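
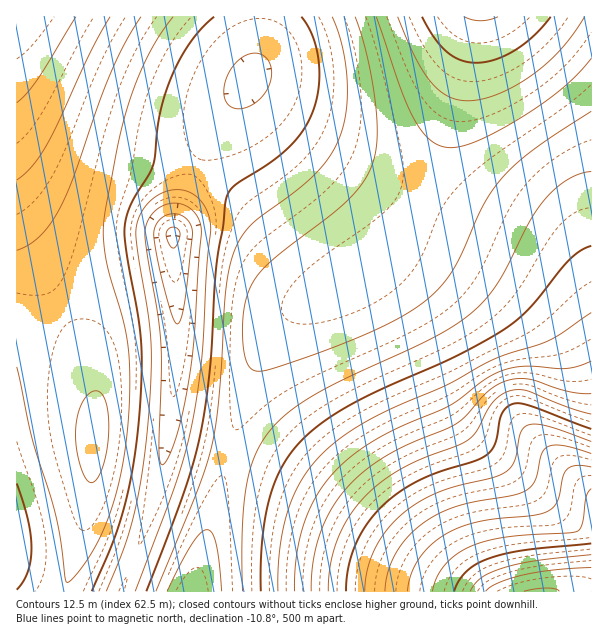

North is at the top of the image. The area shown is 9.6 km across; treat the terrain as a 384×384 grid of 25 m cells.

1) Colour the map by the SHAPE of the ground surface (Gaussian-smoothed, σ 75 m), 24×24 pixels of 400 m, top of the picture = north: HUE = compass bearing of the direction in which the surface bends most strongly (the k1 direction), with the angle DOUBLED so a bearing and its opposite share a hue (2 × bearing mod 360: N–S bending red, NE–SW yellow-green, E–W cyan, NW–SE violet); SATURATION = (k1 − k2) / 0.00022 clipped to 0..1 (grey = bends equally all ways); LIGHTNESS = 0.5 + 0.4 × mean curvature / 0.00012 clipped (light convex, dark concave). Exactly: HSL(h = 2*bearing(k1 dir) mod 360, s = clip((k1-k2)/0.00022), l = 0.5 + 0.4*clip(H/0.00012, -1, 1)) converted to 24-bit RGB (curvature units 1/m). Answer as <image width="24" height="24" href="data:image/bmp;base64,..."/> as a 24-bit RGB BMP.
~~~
<image width="24" height="24" href="data:image/bmp;base64,Qk32BgAAAAAAADYAAAAoAAAAGAAAABgAAAABABgAAAAAAMAGAAATCwAAEwsAAAAAAAAAAAAAf2hlsH1m4J58p6xWACo5KXOC5LeO16+IpJV9kIp6iIN2gnxzfnhvfHVsenNqeHBne29lkm1btEA/hjdeZW5DT2koQmIXN14Pe21smoJu1KR9yqmAC09pBkBZy6p55LmNsZd7k4N4i3t1hXRygHFvfm9tfG5remxqeWtpgmVonFt9rVytm2iqkG6ekmqSbY5YfHVzjol1wqd93b6PMHySACM6kq9V6L2Ov5t6l392jXNyiHByhG5xgW1wfmxvfGxvemxvemtxgWt7i22MjHGZhHiuiJ/Qo8/rgH94hYt5sqh+4MaSWLB9AB85NGeK5buIzKJ7nX1zkHBzi250h250hG50gW50f251fG52e294e3F7eHZ/d5GReK6gebqfbpl0f4V9f418pKaA2saQwLp8ASlSFTtp169+1qp9o31ykm90jW52im53h294hHB5gnB7f3F9e3J+dXaAd5CMd62bebeha5WBejBMgIqBf4+Blp6C0MKM0MCMDzhtAx5Kwpxw3rF/qoJyk290j294jHB6iXF8h3J+hHOBgXSDeXaDd5KPd7CeeLekfWWReipMdyNFf4+Cf5CDjpiCxbqI28eQJkiCABAzsXZa4beCsYl0lHF2kHF7jXJ+i3SAiHWDhnaGgHiFfIeHcah5YbqEb1+NdyZQeydOk2SBfJB+fpCAiJOAurKD3sqQPVSVAA0zaUed4ruFt5F4lnR6kXSAj3WCjHeEiniHh3mIgnuHiYuAoLFvdZdAPCUydilWj2mXgruoepF7e459hJB+sKuA3cuOTlalAAozNjaL376GvZt8l3h9kXeEkHmGjnqIjHuKh3uKg32JjYGErYV1r0hYQi5cR4KKgLymgbWjd5B5eY16gI18qKd+2s2Or2GoAAczJih628GDwaaAmHyAknuJkXuLkHyNjn2OiH6MhH6LiICMnn6SuWy5ZlLFVqfHc7amf5mUdY53d4t4fIt5naN819SNspxsAAEzIh5y18mEwrGEl4CEkn2Nkn6PkX6Rjn+Qin+PhoCNgoCNhoCRiXyedHWqc46peJOZfIOKdI10dIp1eIp2laJ5zNaKlLBoBAAzJx521dOIv7iIlYSJk4CSk4CUkYCTj4CTjIGRiIGQhIKOgYKOfoKPe4KReoKPeX6Ke3iHdot0dIp0dYt0kaZ3xNiFWayaBgAzMCR+z9aMuruJkoWKkIGRkYGTkYCTkYGTj4GRjIKQiYONg4OLgIKKfYCJen2IeXiGfHSGeYt3dIp1dI10kqp1wtmAS3qfBQAzNi6JzNeOsbWGjoSHjYCNj4COkICOkICOj4CMjoGLjIOJiIOIg4GGfn6Fe3qEenaEe3KFfYx5dot2dY10mKxzzdxvanw4AgAzMEN2ytmCq7GBioODin+JjH+Jjn6Jj36Hj36Fjn+DjYCAiYGAhYCBgX6CfXqBenWCeHCDgo17eYt4eIx2pKJz3JNRfxIgDA0nC3ApdeZIjap0goWAhn6FiX2EjHuDjnuBj3p+j3t7j397jIF7hn98gXx8fXl/eXV/dW+Bh498fYx6eIp4j4t6u2yD4DnkCA7vJ/H0XM2Mc5h7fIGBgnyBhnqAinh+jXd7j3Z3kHl2kX92joF3iH93gn14fXl6d3V8cG9/jJB+gox8eol5eoV7jHmOiWivWmfEXKK8aJ6Uc4aAeH1+fnl+g3d8iXR5jXJ1kHNxknhxlH9xkYJyi4FzhH91fXx3dnl6b3V+kJJ+h419foh6eIR5doJ/cXuFa36LaoaJbYOAcX58dXt7enZ7gXR6h3F3jHBykXFvlHdvln9wlIRxjYNzhoJ1fX92dX16b36Ak5N+jI59g4h8e4N5doB6cX98bX99bH98bX56b3x6cnl6dXN5fnF6hXB2i29ykXBvlXhwmIFyloZ0j4Z2iIZ4fYN5dYJ8boSDlJF+jo19iIl8gIN7eH95c316b316bX15bHx4bXp4b3Z4cG93e295gm92iW9zkHFwlXpzmoR2mIl4kol6i4l8f4Z8d4V+cIeClZB9j4t9iod8hIN7fH96dnx5cXx5bnt4bXp3bHh3bHR2bGx1dm13fm92hnFzjnVzlH52mol5mo18k4x+jYx/goh/eoiAc4mClI99kIl8i4V7hoF7gH56eXx4dHp3cHl2bnh1bHZ0a3FzaWtzcGx0enF1gnNzi3t2koR5mo59mpKAlZCCj46DhoqDfomCd4mClI18kId8jIJ7h356g3x5fXp4eHl2c3d0cHVzbXNyanBxaGtxa2tydXJ0fnp2iIN5kIt9mZSBmpaElZKGkI+HiouGg4iEfYaD"/>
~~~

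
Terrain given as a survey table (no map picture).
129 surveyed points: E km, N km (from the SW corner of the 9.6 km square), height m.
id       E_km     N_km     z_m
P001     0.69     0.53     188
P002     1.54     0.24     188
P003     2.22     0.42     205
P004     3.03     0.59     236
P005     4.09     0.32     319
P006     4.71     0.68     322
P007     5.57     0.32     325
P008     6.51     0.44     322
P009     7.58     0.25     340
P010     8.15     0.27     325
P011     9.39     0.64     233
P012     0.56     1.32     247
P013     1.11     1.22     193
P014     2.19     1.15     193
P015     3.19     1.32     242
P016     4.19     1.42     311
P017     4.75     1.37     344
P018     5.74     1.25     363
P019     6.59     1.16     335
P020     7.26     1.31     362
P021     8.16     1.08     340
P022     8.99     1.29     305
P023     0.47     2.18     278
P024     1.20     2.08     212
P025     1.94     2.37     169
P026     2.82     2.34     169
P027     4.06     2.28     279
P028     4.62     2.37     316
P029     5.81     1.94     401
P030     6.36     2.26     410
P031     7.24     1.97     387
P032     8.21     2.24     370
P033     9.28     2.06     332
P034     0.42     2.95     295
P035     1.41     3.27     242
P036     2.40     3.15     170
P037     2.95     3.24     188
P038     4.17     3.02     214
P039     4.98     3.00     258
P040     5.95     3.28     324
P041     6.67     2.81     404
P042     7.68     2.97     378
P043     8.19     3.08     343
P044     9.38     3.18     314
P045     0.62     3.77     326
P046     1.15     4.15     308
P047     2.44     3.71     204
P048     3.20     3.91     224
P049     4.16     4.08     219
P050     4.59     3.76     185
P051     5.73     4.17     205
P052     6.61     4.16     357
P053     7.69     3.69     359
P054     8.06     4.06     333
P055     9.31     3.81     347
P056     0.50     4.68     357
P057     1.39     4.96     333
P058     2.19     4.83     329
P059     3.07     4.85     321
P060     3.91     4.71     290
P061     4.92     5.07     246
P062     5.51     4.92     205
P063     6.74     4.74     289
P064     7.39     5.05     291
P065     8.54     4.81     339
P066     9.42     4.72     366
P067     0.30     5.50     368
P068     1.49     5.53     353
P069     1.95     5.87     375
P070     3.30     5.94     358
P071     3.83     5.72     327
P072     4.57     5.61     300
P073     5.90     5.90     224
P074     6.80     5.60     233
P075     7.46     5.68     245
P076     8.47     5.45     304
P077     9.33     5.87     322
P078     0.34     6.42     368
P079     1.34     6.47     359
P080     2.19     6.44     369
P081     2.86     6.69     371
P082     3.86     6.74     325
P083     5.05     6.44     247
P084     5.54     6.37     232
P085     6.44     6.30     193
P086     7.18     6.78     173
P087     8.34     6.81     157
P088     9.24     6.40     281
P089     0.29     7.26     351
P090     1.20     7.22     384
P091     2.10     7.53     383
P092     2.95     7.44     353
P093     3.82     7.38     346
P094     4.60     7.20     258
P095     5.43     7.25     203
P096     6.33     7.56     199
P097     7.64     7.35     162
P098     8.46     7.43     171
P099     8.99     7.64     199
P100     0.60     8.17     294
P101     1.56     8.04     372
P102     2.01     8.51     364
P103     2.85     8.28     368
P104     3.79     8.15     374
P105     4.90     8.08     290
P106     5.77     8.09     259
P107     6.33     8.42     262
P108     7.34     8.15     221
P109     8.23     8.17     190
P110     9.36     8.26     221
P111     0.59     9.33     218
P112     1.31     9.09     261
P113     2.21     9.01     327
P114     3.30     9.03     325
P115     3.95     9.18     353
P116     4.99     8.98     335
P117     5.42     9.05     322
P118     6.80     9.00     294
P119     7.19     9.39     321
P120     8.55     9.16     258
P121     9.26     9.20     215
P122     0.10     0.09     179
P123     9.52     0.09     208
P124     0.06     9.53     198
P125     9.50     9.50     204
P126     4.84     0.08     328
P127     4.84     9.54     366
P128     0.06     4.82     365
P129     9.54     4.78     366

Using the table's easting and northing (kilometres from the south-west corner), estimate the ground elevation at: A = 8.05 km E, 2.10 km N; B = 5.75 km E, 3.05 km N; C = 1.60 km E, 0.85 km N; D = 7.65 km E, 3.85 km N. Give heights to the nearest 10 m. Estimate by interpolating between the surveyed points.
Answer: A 370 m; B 330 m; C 200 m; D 360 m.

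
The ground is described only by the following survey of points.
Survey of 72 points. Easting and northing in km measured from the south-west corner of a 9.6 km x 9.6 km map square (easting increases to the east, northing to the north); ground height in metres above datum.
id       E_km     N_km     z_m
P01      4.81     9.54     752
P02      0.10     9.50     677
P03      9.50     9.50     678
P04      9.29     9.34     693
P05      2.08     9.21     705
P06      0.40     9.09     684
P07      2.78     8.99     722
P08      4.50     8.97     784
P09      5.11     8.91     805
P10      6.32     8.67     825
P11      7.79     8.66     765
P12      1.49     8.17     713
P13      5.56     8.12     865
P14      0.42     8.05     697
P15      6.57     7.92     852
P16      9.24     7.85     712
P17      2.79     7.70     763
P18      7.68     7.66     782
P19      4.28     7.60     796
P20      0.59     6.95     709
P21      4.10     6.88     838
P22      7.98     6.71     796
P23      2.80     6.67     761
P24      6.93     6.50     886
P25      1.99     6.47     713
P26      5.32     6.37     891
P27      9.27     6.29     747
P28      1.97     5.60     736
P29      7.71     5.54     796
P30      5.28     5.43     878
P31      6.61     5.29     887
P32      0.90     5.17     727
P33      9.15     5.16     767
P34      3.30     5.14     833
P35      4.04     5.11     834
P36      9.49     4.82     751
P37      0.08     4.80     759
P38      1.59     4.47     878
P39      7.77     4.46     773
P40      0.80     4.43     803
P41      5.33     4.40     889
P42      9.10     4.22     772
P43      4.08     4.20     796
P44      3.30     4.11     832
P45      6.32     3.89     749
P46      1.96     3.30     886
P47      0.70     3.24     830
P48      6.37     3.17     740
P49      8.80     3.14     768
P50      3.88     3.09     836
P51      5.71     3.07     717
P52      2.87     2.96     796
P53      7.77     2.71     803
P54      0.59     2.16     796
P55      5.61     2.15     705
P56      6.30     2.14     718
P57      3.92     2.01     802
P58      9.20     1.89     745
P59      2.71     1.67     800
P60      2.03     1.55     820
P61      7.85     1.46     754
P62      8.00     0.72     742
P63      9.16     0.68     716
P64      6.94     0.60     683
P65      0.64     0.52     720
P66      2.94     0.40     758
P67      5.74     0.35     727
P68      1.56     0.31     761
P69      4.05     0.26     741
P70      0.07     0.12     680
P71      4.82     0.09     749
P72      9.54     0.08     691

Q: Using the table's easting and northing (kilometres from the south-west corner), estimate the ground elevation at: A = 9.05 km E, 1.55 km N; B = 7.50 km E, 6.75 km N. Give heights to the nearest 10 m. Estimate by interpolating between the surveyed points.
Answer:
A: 740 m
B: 820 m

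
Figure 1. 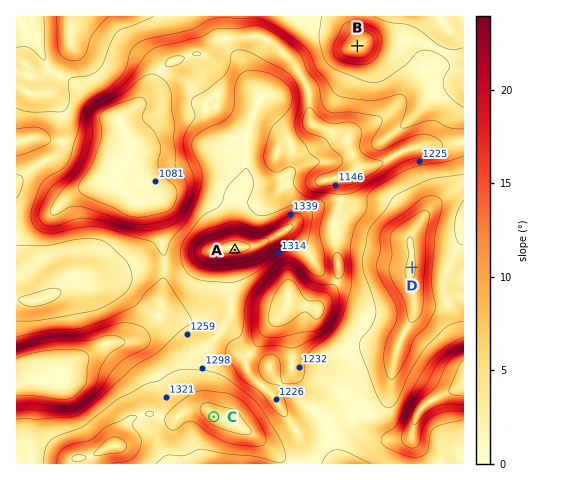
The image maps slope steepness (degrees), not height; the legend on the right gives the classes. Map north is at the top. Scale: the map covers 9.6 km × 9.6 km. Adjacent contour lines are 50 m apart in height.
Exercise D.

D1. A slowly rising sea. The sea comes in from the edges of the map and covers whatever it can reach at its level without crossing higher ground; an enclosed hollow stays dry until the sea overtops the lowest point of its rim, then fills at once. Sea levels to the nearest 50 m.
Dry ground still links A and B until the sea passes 1250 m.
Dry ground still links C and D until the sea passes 1300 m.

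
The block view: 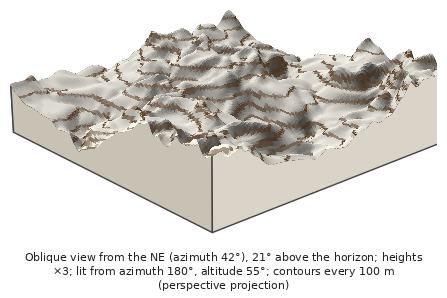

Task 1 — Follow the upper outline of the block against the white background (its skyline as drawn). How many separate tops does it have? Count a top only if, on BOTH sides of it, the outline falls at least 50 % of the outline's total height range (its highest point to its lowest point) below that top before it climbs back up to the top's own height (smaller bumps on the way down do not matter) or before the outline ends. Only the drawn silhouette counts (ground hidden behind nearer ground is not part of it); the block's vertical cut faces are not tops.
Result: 1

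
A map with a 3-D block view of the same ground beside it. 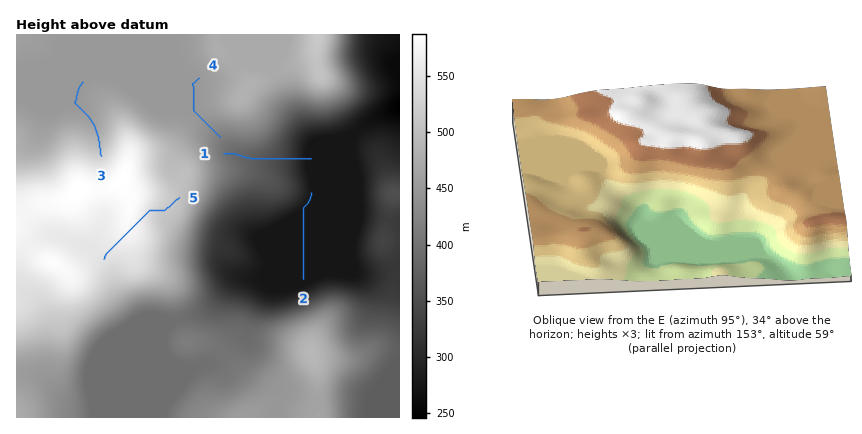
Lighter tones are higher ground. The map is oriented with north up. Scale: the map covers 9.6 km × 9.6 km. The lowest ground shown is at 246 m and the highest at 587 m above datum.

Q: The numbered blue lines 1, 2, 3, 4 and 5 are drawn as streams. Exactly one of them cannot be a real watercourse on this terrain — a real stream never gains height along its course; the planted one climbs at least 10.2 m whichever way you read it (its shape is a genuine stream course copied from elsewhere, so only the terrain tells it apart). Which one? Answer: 5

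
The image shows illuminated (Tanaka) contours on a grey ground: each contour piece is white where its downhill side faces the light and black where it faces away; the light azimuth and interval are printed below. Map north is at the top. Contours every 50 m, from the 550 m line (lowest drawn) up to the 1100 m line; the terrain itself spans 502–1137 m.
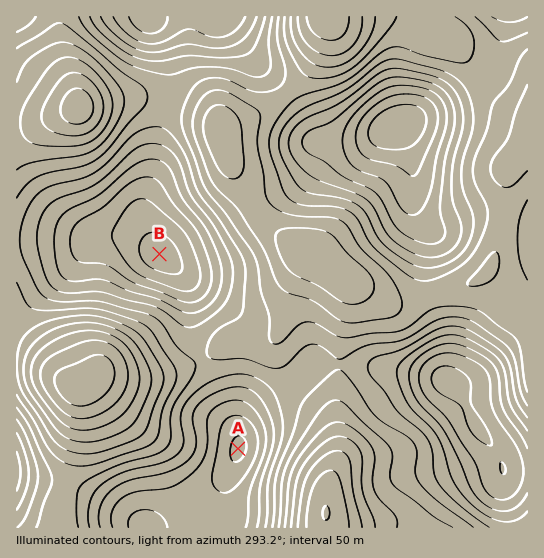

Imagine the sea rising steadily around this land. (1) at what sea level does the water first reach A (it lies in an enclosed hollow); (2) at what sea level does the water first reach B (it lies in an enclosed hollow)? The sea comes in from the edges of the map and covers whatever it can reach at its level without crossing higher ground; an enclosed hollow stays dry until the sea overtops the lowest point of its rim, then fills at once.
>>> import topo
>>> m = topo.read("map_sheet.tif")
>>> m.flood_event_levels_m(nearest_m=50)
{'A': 600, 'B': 800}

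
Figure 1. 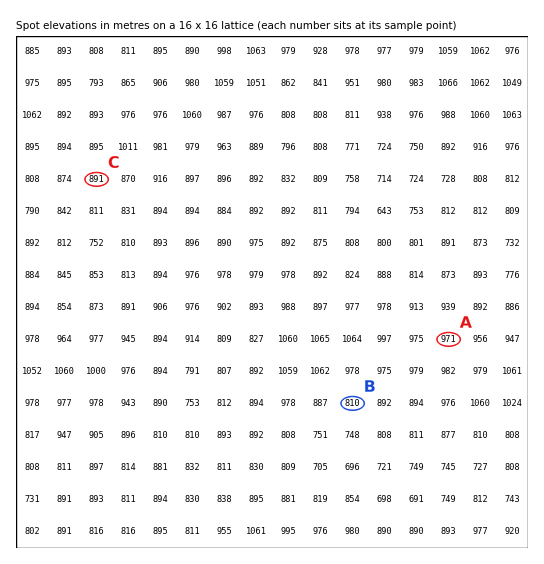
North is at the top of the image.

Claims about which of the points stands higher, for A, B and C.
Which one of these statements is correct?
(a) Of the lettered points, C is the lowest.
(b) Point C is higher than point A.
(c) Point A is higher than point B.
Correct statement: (c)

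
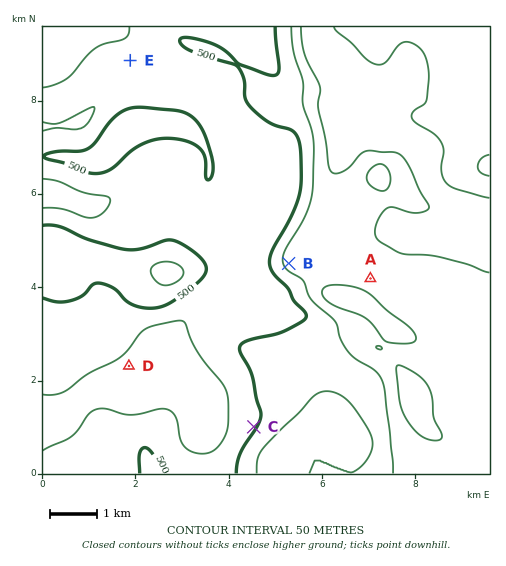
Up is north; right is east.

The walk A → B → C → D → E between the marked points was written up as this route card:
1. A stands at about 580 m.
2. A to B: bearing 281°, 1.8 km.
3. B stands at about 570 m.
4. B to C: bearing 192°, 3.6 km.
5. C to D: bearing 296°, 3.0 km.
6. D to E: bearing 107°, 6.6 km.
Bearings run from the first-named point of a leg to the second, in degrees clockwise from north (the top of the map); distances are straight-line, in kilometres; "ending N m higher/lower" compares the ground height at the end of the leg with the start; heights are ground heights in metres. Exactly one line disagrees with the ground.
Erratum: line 6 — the bearing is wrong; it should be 000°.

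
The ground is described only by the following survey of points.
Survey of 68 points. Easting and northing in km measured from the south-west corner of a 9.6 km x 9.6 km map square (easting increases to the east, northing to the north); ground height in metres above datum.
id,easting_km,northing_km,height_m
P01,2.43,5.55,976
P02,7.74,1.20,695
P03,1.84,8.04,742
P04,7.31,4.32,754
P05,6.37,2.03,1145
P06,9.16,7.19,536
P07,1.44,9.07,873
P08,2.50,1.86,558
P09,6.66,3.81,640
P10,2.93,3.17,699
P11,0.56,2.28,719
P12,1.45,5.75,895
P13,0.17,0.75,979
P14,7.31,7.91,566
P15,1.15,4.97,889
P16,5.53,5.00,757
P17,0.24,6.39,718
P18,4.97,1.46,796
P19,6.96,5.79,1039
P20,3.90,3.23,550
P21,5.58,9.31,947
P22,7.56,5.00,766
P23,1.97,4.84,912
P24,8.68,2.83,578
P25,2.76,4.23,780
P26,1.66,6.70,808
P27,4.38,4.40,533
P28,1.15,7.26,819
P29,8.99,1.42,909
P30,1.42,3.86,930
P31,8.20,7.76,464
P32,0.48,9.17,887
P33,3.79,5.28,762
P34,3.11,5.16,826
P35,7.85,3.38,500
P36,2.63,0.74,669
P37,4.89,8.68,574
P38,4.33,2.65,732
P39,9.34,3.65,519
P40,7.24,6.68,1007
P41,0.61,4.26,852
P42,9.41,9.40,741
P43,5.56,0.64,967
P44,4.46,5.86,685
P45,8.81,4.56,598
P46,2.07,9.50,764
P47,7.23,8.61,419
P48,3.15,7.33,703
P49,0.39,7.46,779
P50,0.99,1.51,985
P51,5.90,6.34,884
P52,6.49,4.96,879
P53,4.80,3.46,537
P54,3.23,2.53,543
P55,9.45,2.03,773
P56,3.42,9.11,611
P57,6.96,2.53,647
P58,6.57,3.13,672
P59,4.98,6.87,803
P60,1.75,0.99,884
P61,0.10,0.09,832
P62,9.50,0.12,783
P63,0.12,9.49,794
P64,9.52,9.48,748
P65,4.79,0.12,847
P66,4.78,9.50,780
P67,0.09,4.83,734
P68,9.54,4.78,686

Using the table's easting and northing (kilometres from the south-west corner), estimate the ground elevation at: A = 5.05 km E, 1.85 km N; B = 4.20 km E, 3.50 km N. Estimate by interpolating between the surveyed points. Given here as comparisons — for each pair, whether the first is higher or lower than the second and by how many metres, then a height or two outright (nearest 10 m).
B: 330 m lower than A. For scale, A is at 870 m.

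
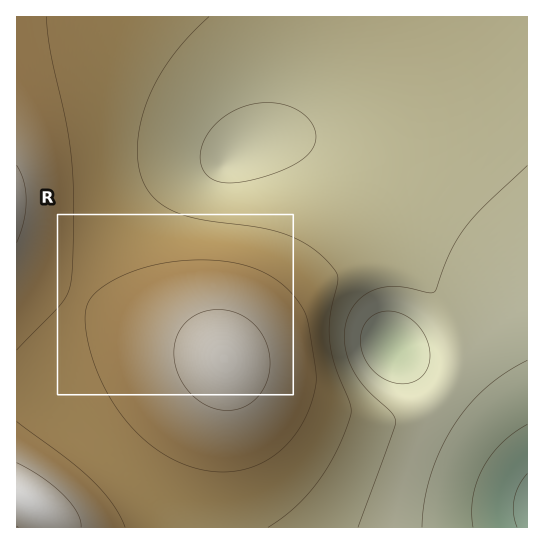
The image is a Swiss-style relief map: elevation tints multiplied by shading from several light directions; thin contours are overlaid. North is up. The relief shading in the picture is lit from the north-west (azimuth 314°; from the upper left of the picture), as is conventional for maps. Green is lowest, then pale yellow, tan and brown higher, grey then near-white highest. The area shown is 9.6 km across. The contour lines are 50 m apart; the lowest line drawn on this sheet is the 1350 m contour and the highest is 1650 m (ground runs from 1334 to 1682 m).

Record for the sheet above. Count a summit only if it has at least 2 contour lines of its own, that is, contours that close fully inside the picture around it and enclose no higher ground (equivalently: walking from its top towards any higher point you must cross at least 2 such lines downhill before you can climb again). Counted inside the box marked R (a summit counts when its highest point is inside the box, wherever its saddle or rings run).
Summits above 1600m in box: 1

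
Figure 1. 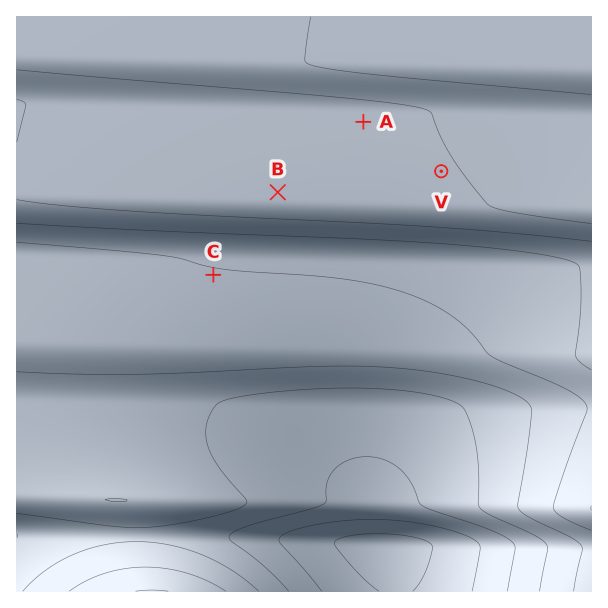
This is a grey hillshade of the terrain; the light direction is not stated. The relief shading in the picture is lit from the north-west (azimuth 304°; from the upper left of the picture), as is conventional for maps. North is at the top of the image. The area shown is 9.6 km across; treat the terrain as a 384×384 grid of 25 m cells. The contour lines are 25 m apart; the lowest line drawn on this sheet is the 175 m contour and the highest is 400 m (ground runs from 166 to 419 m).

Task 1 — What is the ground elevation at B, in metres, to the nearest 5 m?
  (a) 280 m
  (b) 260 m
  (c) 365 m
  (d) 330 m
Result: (c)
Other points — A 370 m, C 300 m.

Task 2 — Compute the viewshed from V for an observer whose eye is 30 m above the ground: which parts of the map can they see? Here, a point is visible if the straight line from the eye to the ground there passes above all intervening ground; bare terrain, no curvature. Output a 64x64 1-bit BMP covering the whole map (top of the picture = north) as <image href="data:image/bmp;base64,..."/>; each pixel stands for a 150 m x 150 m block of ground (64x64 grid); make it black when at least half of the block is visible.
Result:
<image width="64" height="64" href="data:image/bmp;base64,Qk0+AgAAAAAAAD4AAAAoAAAAQAAAAEAAAAABAAEAAAAAAAACAAATCwAAEwsAAAIAAAAAAAAA////AAAAAAD//////wAB/3/////8AAAAH////+AAAAAD////AAAAAAB///AAAAAAAAAAAAAAAAAAAAAAAAAAAAAAAAAAAAAAAAAAAAAAAAAAAP/////////////////////////////////////////////////////////////////////////////8A////////4AAf//////8AAAH/////wAAAAD/A/gAAAAAAAcAAAAAAAAAAAAAAAAAAAAAAAAAAAAAAAAAAAAAAAAAAQAAAAAAAAf/P//////////////////////////////////////////////////////////////////////////////////////////gAAA////+AAAAAAAAAAAAAAAAAAAAAAAAAAAAAAAAAAAAAAAAAAAAAAAAAAAAAAAAAAAAAAAAAAAAAD8AD//////////////////////////////////////////////////////////////////////////////////////////////////////////////////////////////////////////////////////////////////////////////////g/wAAAAAAAAAAAAAAAAAAAAAAAAAAAAAAAAAAAAAAAAAAAAAAAAAAAA=="/>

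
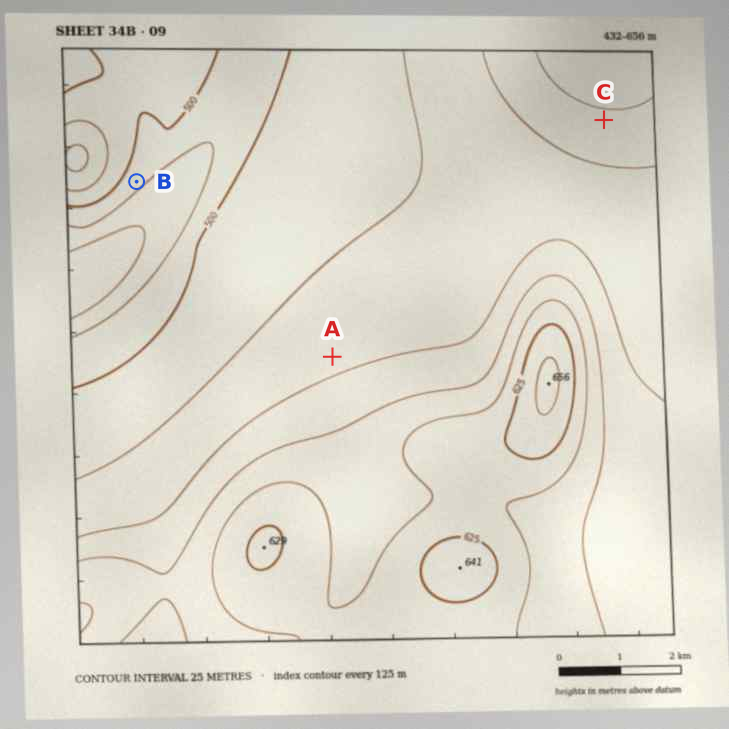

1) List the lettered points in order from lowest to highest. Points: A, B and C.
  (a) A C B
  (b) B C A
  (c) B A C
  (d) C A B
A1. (c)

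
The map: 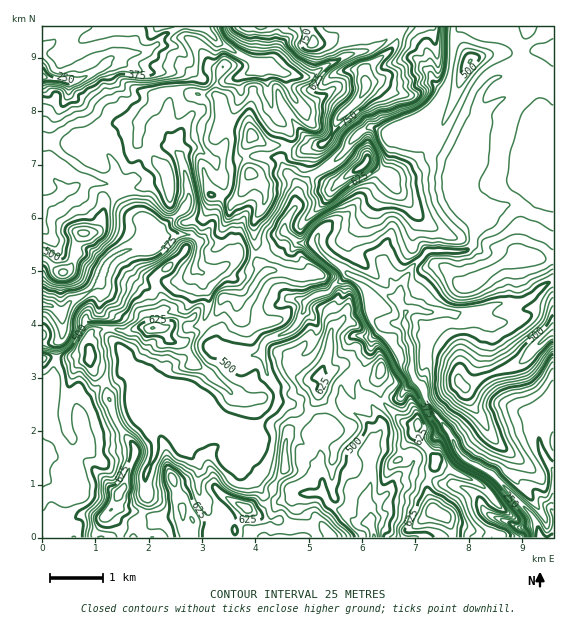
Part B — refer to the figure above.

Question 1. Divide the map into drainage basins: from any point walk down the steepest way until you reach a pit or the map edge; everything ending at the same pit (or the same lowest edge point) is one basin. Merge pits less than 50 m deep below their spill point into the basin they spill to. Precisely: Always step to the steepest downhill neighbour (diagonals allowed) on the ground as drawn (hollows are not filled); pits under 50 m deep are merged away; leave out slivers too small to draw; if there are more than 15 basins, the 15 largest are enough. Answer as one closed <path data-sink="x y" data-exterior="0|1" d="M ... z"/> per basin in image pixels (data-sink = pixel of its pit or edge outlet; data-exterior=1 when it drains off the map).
<path data-sink="540 537" data-exterior="1" d="M553 26l-243 1 4 14 5 2 17-5 32 0 15-5 13 4 1 6-10 11-22 17 1 17-3 5-24 24-8 19-7 7-13 6-16 1-10-4-20-1-13-10-5 8-2 9 4 17 12 11 4 8 0 13-11 20 3 38 8 13-20 26-6 4-7-4-9 0-8 18-31 26-13-1-5-9-9-5-18 0-10 4-26-2-13 4-3 11 3 5 1 19 14 12 2 16 8 24 20 28 0 8-8 16-2 13-6 7-5 15-9 9-10 22 236 0 0-2-7-9-39-2-5-4-15-2-12-7 4 1 8-5 8-15 0-5 4-8 8-11 0-22 2-14 20-17 11-20 3-9-2-11 9-2 12-8 7 0 6 4 18 4 9-1-2 12 5 18 18 18 11 4 6-1-3 11 20 24-1 9-7 13 0 11 7 19-24 20 1 7 143-1z"/><path data-sink="43 76" data-exterior="1" d="M309 26l-266 0-1 115 19 1 12 4 4-7 34-14 25-2 18-19 3-10 10-4 9 0 7 3 34 4 6 22 24 8 6 10 12 8 20 1 10 4 16-1 10-4 10-9 8-19 24-24 3-5-1-17 29-24 3-10-14-4-15 5-32 0-17 5-5-2z"/><path data-sink="43 304" data-exterior="1" d="M176 90l-9 0-12 6-1 8-9 9-6 10-1 10 0 11 11 9 16 16 2 11-38 9-20 8-6 8-4 23-6 5-10 0-2 2-6 12 0 9-2 7-9 10-8-3-9-11-5 0 1 99 26 0 7-3 13 2 1-8-3-5 2-8 2-3 12-4 26 2 10-4 18 0 9 5 5 9 13 1 31-26 8-18 4-1 10 5 4-1 9-8 8-14 7-7-8-13 0-14-3-6 0-18 11-20 0-13-4-8-11-8-5-20 6-19-4-6-25-10-5-20-34-4z"/><path data-sink="373 537" data-exterior="1" d="M347 366l-7 0-12 8-9 2 2 11-3 9-11 20-20 17-2 14 0 22-8 11-4 8 0 5-8 15-11 5 15 8 11 0 5 4 39 2 8 11 77 0 1-7 24-20-7-19 0-11 7-13 1-9-20-24 3-11-6 1-11-4-18-18-5-18 1-10-26-5z"/><path data-sink="43 203" data-exterior="1" d="M139 122l-28 3-34 14-4 7-12-4-19 1 0 114 5 2 9 11 5 3 7-3 7-14 0-9 6-12 2-2 10 0 6-5 4-23 6-8 20-8 38-9-2-11-16-16-11-9z"/>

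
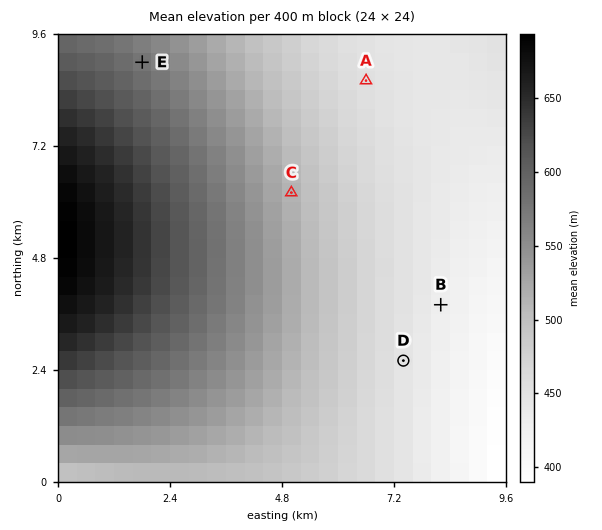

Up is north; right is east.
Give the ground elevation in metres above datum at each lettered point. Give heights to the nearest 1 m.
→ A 453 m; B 431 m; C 513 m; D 447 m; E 577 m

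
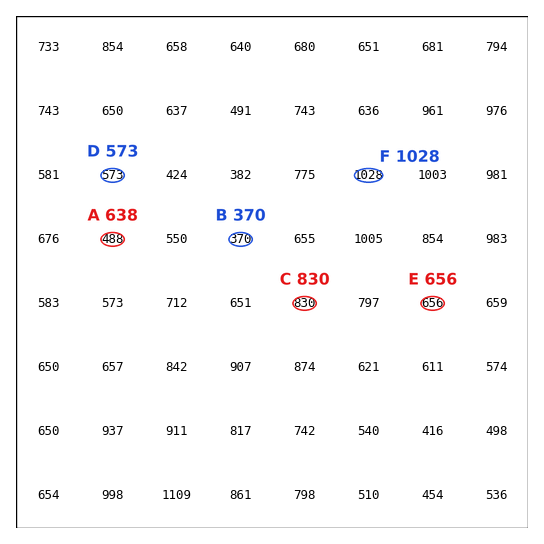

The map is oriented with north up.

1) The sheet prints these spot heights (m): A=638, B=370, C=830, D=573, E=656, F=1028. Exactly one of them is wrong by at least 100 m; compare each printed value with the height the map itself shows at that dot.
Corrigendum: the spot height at A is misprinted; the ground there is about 488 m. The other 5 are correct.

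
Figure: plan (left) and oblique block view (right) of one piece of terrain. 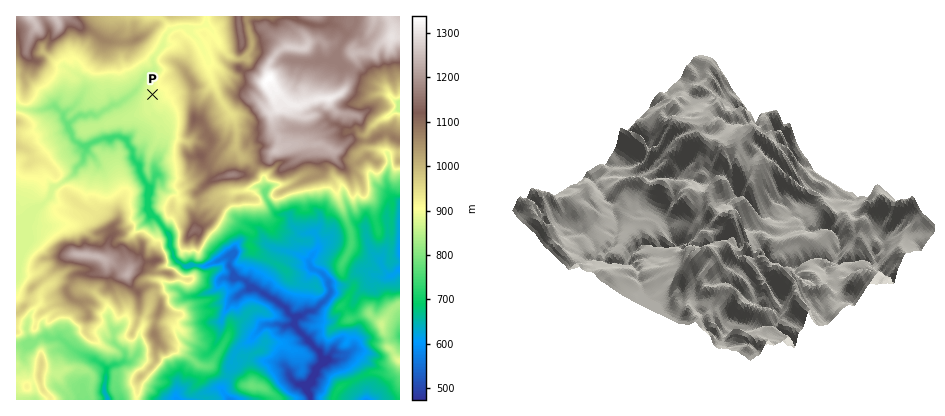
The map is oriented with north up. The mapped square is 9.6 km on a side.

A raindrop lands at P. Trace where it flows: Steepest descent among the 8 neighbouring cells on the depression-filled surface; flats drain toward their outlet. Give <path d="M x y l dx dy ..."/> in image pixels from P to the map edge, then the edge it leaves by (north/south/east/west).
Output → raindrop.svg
<path d="M152 94l-10 0-4-4-2 0-16 14-8 2-4 2-4 2-8 6-4-2-6 2-8 0-10 8 2 6 0 4 2 2 0 2 10 8 6-2 14-6 10 0 4-2 4 0 4 2 8 12 0 8 2 4 4 2 0 6 10 16 0 24 18 20 4 8 0 8 2 4 2 8 8 8 18 0 4 0 4-2 10-2 10-6 2 2 0 8 2 2 0 4 6 6 6 2 8 10 8 0 4 4 10 6 14 10 0 2 8 6 0 6 2 6 22 22 0 2 0 12-2 4 0 4-4 4 0 4-6 6 0 8 2 2 0 2"/>
exit: south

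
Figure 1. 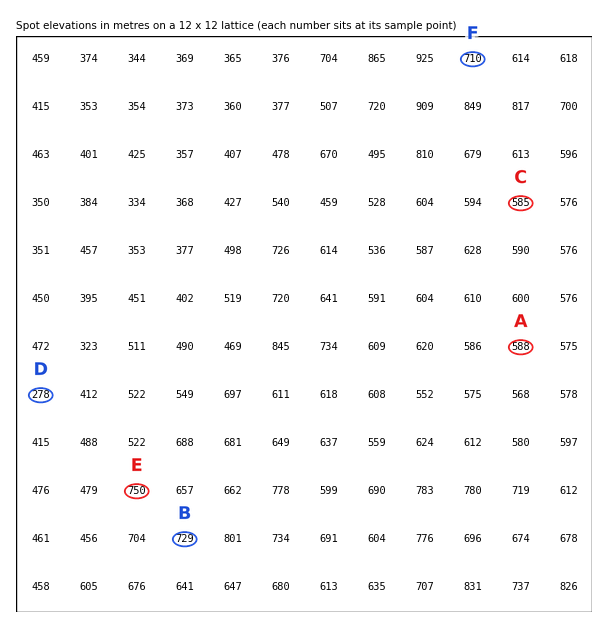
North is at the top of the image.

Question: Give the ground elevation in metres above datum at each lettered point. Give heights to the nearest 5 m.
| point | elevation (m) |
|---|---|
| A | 590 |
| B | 730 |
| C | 585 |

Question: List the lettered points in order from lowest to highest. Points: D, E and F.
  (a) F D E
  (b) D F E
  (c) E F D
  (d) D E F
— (b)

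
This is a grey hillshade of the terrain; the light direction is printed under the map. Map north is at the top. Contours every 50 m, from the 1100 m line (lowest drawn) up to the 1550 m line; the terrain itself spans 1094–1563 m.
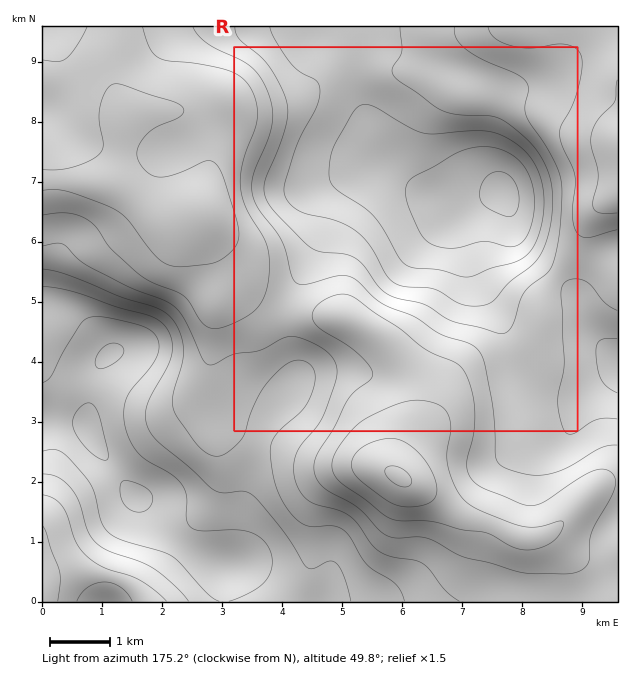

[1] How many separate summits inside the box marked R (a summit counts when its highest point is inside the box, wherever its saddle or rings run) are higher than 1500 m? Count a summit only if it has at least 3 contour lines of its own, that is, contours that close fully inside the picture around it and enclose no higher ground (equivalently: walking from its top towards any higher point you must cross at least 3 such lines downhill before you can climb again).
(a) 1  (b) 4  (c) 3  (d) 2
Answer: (a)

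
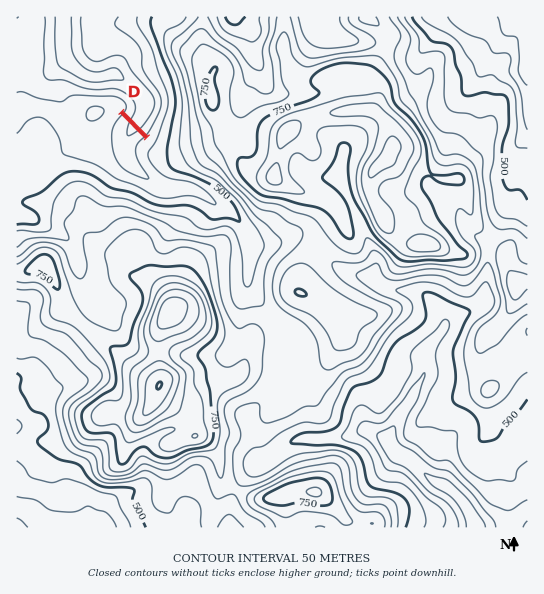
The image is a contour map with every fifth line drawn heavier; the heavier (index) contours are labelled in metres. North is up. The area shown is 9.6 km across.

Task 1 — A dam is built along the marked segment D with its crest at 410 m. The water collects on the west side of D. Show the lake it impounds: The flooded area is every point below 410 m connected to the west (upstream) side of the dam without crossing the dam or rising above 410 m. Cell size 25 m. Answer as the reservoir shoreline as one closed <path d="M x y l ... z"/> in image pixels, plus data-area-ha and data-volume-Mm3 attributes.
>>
<path d="M121 115l-2 0-7 7-5 11 0 2 1 2 0 5 1 1 0 7 2 1 0 3 1 1 0 3 1 3 3 2 0 2 7 7 32 16 3 0 1 1 6 0 0-3-2-1-2-2-2 0-14-14 0-2-4-4-2-5 0-3-2-1 0-7 2-2 5-6 0-1-23-23z" data-area-ha="61" data-volume-Mm3="15.24"/>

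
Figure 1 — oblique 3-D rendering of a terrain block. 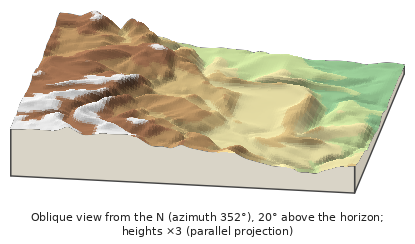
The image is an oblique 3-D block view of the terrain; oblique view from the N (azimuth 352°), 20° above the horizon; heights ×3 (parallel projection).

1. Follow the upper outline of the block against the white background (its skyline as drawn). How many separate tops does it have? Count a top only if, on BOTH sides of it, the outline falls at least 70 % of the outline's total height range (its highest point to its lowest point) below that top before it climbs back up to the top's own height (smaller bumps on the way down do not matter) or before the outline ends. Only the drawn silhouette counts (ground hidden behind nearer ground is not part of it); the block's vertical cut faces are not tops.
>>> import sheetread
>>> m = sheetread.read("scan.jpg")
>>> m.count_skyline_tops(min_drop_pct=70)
0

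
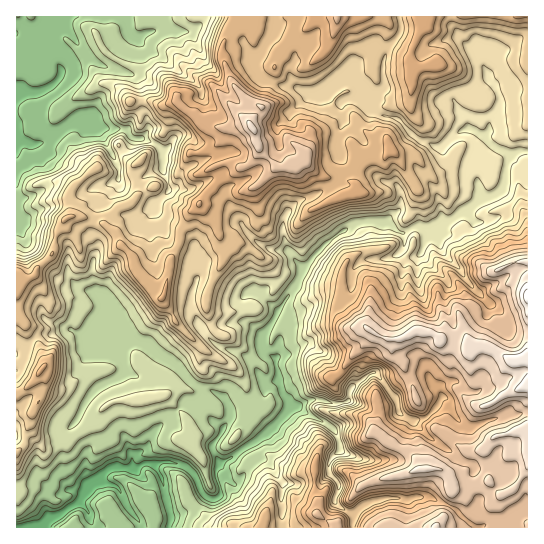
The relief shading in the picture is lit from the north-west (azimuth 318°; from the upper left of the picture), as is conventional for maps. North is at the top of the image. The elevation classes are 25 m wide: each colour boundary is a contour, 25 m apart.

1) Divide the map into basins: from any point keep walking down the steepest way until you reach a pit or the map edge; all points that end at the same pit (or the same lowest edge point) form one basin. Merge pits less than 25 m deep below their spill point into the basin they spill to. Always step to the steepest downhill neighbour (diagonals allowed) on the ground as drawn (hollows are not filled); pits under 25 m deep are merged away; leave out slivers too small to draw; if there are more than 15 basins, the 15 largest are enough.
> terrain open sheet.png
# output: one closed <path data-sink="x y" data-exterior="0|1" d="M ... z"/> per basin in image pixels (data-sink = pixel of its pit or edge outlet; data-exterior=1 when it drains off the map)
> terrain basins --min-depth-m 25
<path data-sink="35 527" data-exterior="1" d="M527 16l-295 1-11 36 8 25 6 9 14 14 12 6-10 14 8 30-9 13-11 4-24 16-27 31-8 16-1 14-8 14-7 36-6 2-18-20-8-20-12-12-3-10-6-6-9-6-23-7-12 1-4 5-6 9-5 23-15 13-3 9-12 3-4-4-2 0 0 118 9-4 14-17 5 6 0 11-12 24-8 32-8 8 1 75 511-1z"/><path data-sink="17 90" data-exterior="1" d="M231 16l-215 1 1 258 5 4 12-3 3-9 15-13 5-23 6-9 4-5 12-1 23 7 9 6 6 6 3 10 12 12 8 20 18 20 6-2 7-36 8-14 1-14 8-16 27-31 24-16 11-4 9-13-8-30 10-14-12-6-14-14-6-9-8-25 11-32z"/><path data-sink="17 437" data-exterior="1" d="M39 372l-14 17-9 5 1 58 7-7 8-32 12-24 0-11z"/>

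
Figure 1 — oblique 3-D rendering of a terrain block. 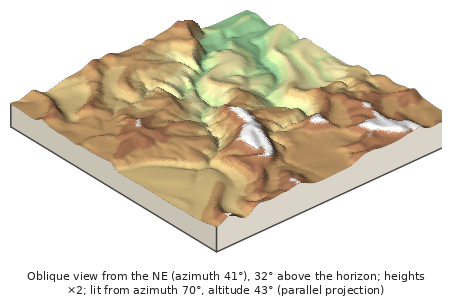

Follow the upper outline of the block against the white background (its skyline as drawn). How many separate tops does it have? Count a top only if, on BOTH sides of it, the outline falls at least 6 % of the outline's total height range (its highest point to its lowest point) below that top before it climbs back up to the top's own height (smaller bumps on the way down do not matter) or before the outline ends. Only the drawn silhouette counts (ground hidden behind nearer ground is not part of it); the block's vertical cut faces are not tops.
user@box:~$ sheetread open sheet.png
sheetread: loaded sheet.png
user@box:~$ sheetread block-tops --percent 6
2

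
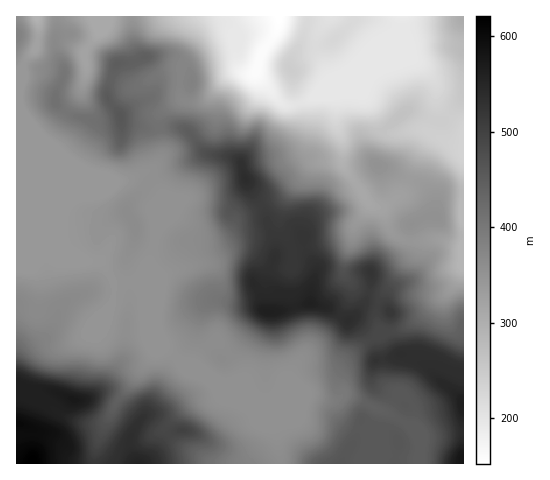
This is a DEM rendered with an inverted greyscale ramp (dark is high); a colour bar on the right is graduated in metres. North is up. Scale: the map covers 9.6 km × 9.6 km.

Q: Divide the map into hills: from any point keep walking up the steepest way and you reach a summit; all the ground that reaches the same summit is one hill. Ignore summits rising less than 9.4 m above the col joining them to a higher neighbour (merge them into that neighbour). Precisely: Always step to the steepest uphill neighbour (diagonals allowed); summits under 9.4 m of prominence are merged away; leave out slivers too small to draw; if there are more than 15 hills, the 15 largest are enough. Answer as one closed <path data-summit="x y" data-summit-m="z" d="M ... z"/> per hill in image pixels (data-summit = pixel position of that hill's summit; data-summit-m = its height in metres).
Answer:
<path data-summit="33 463" data-summit-m="621" d="M21 72l-5 3 0 388 79 1 1-18 11-26-8 4-10 0-16-4-40-24-5-5 0-7 11-26 6-6 28-9 14-9 5-12 20-17 3-22 21-1 2-3 12-19 6-24-1-19 8-22-16-23-22 8-13 2-32-12-38-30-17-21-7-13-1-17 5-12z"/><path data-summit="267 312" data-summit-m="564" d="M342 146l0 5-5 5-25 8-11 15-20 17-43 21-6 9-14 10-22 3-22-23-17 14-8 34-14 19 6 7 5 16 17 41 18 15 13 3 6-11 10-10 6-2 12 11 12 19 0 7-3 2-8 3-12-1 36 16 14 2 9-5 8-11 9-4 9-8 34-6 26-22 19-12-5-13 0-12 6-14-13-2-12-4-13-14 0-10 7-19 2-17 13-18 2-7-25-38z"/><path data-summit="245 179" data-summit-m="539" d="M256 72l-5 2-17-1-5 3-22 23-10 3-17-2-20 15-2 7 4 33-6 11-10 6 5 4 12 19-8 22 2 15 17-16 22 23 22-3 7-3 13-16 43-21 20-17 11-15 21-6 7-5 3-9-7-25 0-24 10-11-40 17-11 4-11 0-9-8z"/><path data-summit="120 117" data-summit-m="461" d="M259 16l-163 0 4 15-15 21 1 24-5 15-36 50 35 29 32 12 13-2 28-11 9-14-4-33 2-7 13-11 10-5-4-10 3-23 27-26 14-5 7 0 2 2 10-11z"/><path data-summit="463 458" data-summit-m="582" d="M416 320l-17 10-20 3-45 35-32 5-9 8-9 4-9 12 25 1 13-3 14 5 9 0 6-5 6 0 35 15 28 16 3-13-1-7-9-11-5 0 3-5 6-25 6-11-2-26z"/><path data-summit="74 399" data-summit-m="573" d="M134 282l-20 2 0 14-2 7-20 17-8 15-17 8-17 3-7 6-15 30 0 7 5 5 10 5 16 12 21 9 19 2 10-7 9-17 36-47 0-5-8-18-3-35z"/><path data-summit="138 463" data-summit-m="555" d="M144 300l2 30 8 18 0 5-39 51-16 35-4 13 0 11 185 1-5-37-3-4-14-6-2 2 11 8-1 10-4 7-10 10-14 8-28 0-28-16-12-9-5-9 10-12 20-15 23-5 1-4-11-13-21-11-24-21z"/><path data-summit="341 463" data-summit-m="463" d="M213 381l-2 1 10 13 27 12 9 10 17 8 7 39 137-1 2-22-7-13-18-12-44-20-9-1-6 5-9 0-14-5-8 0-5 3-24 0-9 3-7 0z"/><path data-summit="291 69" data-summit-m="244" d="M402 16l-123 0-3 17-15 21-5 20 19 23 9 8 11 0 11-4 43-20 52-49z"/><path data-summit="463 405" data-summit-m="565" d="M463 264l-11 23-19 16-21 25 2 26-6 11-6 25-3 5 5 0 6 7 4 9-1 13-3 2 6 8 4 2 44-4z"/><path data-summit="377 165" data-summit-m="353" d="M376 54l-40 41 0 24 7 22 0 24 2 4 14 18 7 13 8 6 8 1 22-17 13-32 15-24-9-5-33 4-8-7-8-17-12-17z"/><path data-summit="412 224" data-summit-m="356" d="M434 135l-3 1-8 10-19 44-14 13-11 5 6 7 5 16 10 8 9 2 28-2 26 7 1-102-11-1z"/><path data-summit="390 312" data-summit-m="518" d="M437 239l-13 1-8 5-2 8-32 41-6 14 0 12 6 12 17-2 17-10 21-20 8-5 13-17 6-14 0-18z"/><path data-summit="463 19" data-summit-m="305" d="M463 16l-60 0-3 17 9 23 10 7 13 14 4 7 1 18 4 6 10 10 12 8z"/><path data-summit="371 273" data-summit-m="525" d="M369 203l-3 7-13 18-2 17-7 19 0 10 13 14 17 6 8 0 12-13 26-39-16-2-9-5-8-11-5-14z"/>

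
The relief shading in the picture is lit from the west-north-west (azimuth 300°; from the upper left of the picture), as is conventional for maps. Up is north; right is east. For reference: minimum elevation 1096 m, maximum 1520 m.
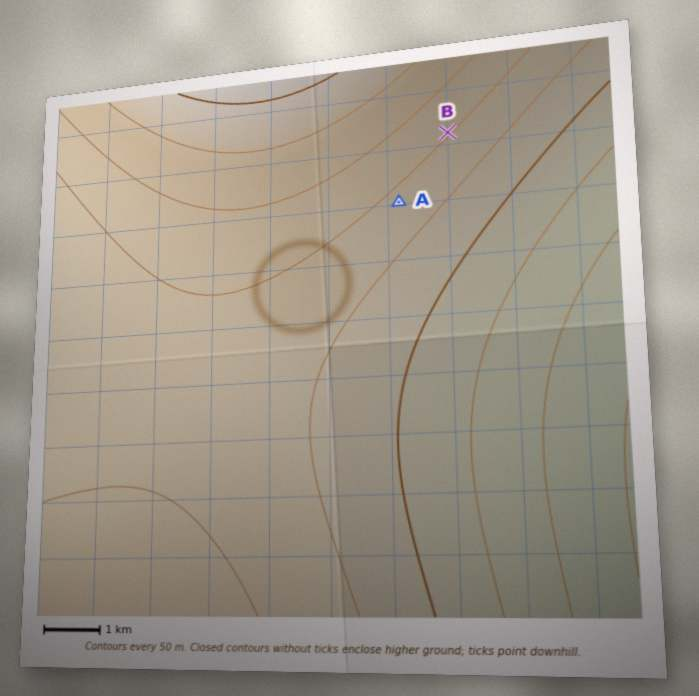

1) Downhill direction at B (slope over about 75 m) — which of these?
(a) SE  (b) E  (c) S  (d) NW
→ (a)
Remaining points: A SE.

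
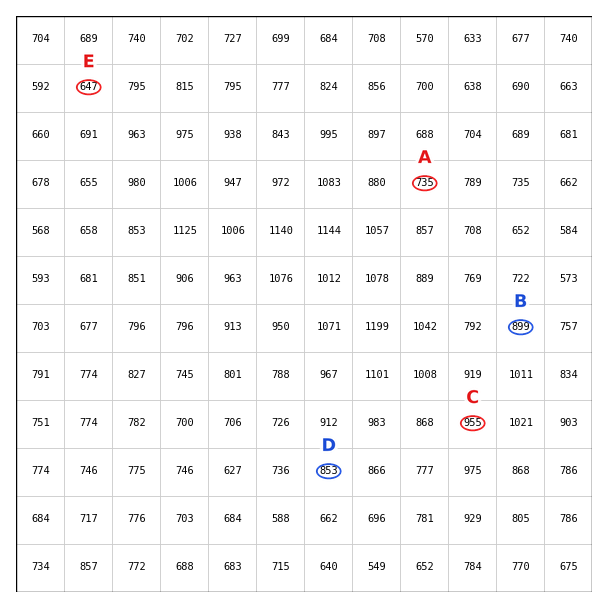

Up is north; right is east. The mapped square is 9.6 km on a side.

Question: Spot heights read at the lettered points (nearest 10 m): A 740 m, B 900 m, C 950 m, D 850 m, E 650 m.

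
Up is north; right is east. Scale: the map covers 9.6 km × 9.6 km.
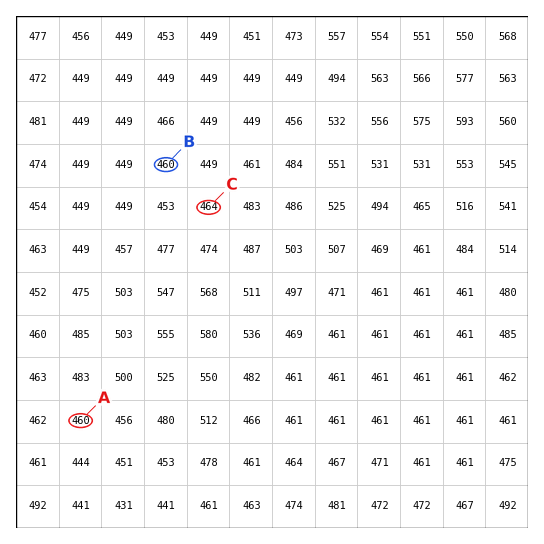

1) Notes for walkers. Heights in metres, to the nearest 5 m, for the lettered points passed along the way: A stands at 460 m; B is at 460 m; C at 465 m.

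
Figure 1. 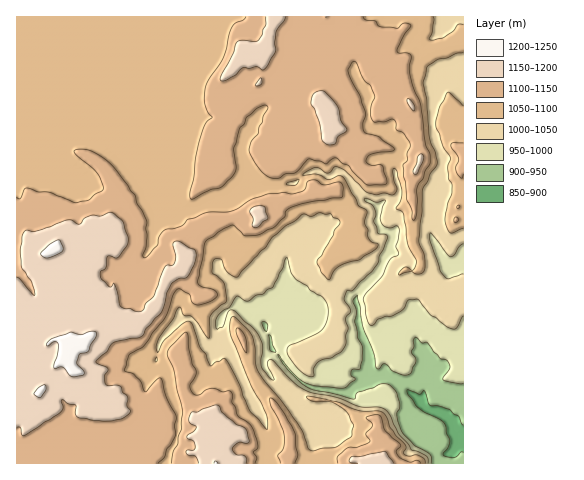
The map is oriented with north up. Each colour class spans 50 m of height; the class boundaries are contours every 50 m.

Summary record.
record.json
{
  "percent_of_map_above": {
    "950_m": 96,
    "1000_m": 88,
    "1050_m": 74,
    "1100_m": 41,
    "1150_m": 14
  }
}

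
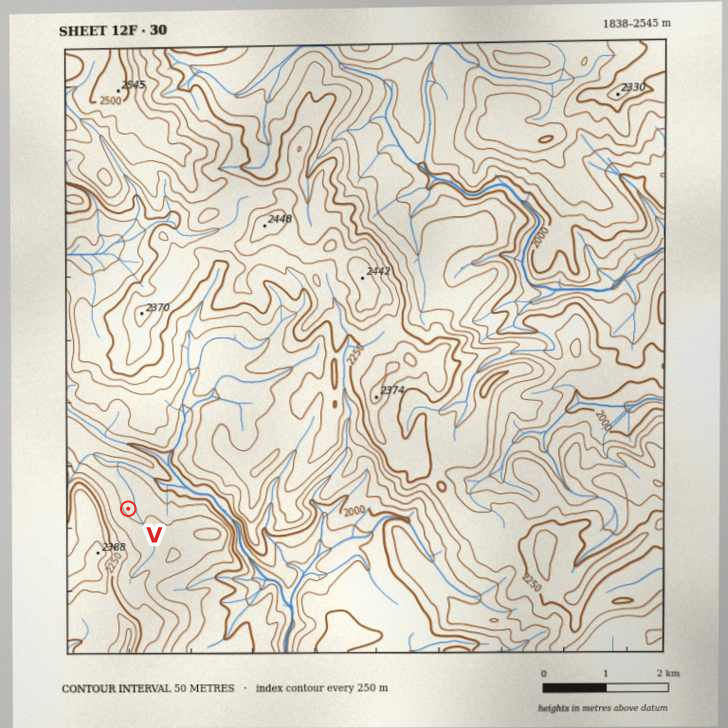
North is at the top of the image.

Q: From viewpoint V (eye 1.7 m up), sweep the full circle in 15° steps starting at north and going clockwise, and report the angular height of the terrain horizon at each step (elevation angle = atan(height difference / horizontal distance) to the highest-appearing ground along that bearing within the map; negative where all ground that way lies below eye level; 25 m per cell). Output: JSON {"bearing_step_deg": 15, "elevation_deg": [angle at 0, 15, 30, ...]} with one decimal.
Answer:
{"bearing_step_deg": 15, "elevation_deg": [5.1, 3.3, 3.4, 3.7, 2.8, 3.0, 1.6, 2.7, 2.1, 3.5, 2.9, 5.2, 7.9, 12.8, 18.7, 20.0, 22.2, 22.7, 21.8, 18.0, 9.8, 3.4, 0.5, 3.2]}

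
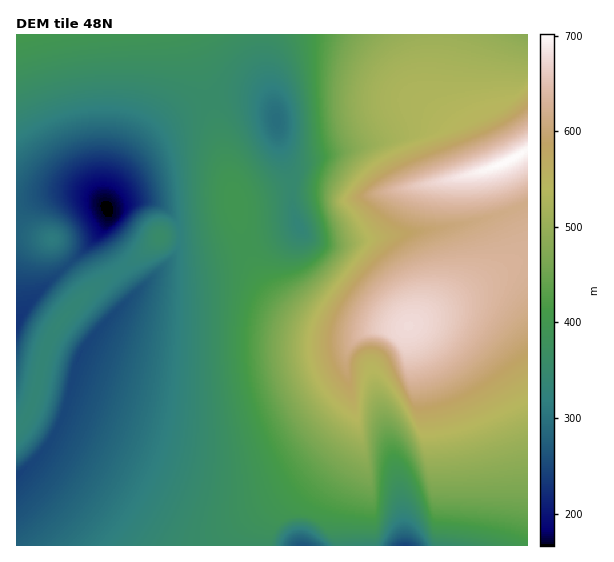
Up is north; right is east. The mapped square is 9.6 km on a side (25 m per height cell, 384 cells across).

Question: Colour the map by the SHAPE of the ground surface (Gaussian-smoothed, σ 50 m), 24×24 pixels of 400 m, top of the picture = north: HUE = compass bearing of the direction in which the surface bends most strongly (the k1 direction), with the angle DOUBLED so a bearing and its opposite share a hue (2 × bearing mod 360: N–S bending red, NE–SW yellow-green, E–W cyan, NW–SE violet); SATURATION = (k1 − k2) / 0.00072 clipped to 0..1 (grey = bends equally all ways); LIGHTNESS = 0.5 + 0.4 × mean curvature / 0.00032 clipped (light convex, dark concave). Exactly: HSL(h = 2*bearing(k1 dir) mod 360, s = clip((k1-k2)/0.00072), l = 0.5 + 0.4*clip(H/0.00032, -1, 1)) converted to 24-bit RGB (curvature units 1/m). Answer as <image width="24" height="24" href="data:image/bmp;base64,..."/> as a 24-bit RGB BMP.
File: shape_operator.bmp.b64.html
<image width="24" height="24" href="data:image/bmp;base64,Qk32BgAAAAAAADYAAAAoAAAAGAAAABgAAAABABgAAAAAAMAGAAATCwAAEwsAAAAAAAAAAAAAfnx+f31+gH1+gX1/gn1/g32Ahn2CiX2FjX2KknyQmXuY05yNoAAAIw0mt//RjozC+PfTDwG4BABN9v++d5KidJmec5uYcpeNfnx9fn19f31+gH1+gX1+gX1/g32AhH2Bh3yEinyHjnuLk3qR/Zj6l6f/kNfZlX6i9vrRGgOVCQBK9v/KfougfI+depGZepGVfX18fn19fn19f319gH1+gH1+gX1+gnx+g3t/hXp/hnmAiHeBi3eCjXeEjnmGjnuI8vzPGgRSDgI28v7Mf4mPfYuPe4uNe4qLBT8Ze317fn19fn19f319gH1+gXx+gXt9gnp9g3h8hHZ7hXR6h3N3iHJ1iXNyinh07//KFAMwFwc37v7NeoZ6eYZ9eYV/eYR/P+yPB0g4fX59fn59f31+f31+gHx+gXp+gnh9g3Z8hHR7hXJ5h3B2iXByinNwj39y3/+eFwMwRA6F2vaseYd1dYV2doR4doJ69snQAJKcUnN8fX5+fn1+f3x/gHt/gXl/gnd/g3V+hXJ+h3F8iXB6i3F3jXJztbl8zv9GGAMwvf83ob5/eIl3doZ4doR6doJ798W1672gBCM6fH5/fX1/f3x/gHqAgXiAgnaBhHSChnKDiHGEjHKDj3WCkXl/5fe+XgqfHAQ53P+ohJN/fIt/eYiAd4WBd4OA9taw9d29ABo6e36AfHuAfnuAf3mAgHiBgXaCgnSEg3OHh3OKjXWPk3qQlYCO7v7NKAZQJQVP6v/Mh5CKgY2KfYmJeYOGgZV589u599i0ADJTanmBenqBfXmBf3iBf3eBfnaCfXWEfHWHfXWNg3eTjn2YmYac//qxGAwnIw9F6vzPjZGThYmQf4KMen2JinqN57aM9si58DU5AjEnd3eDfXeDgHeDf3eBfHiBeHeDdnqIdXuQdniYg32eloii/sDNjQDZX//epMyekY6XiYWTg36PfnqMfXiIAH9/9MXK9LLGCJfUCEIqfXOHhHWGg3eCfnt/eYKDdYuLcI6VbYaedHikk4WmppOntaLMnJ63npOdl4uakIOWinyShXmOgniLCks3L+sZ8LjM8bDYB2XaBTYfinGKiHaAg357eId5cJF/Z52OW5umX3Snjnump4+hppSZopOXno6WmoaWln+WkHqTi3iQiHiNim9jADMOa+Is5qzY9KXo3RP5AzAYjnJ6jIN6gY93bppvXqZ2R6WWQmeYh2WgqISNp5CLoY2KnIaKmICMlXuOkniPkHeQjHqNqlyey6B/AF8hCcHT8ITx/Jrj9k+yBGFMloh6kJl5fqJwYa1ePZdqJEhgczpVrI5Gqpd2oI5/mYF+lXuBkniFkHeJj3mLjXyMXoTA3eju3ODvADMyABl69YLT79zlCwDYnI59nqKAkqh6haxsSoNNIAopUSgUucccdZAZbIIba3shdX8viYNUjHR5jXuGjH+JRa1scdJCwG05YSpZBi0kAasA8raIdABNoZuDpaiJnquImqOCdkZ+GAQxuUWgwc5tnahhmJpqkIttioldcH86V3MmSnIlWIJDcZRXiJVAfFo2VTVAPzpLK1Mka2gchZZymaKFpKyOn66Ri5ydXDGVDgqdbdHq2tP44NH639D7zrj1p4nLln2Mi4h/jI6BY5BTjYdqi3ZeflZWbFBsTVZrUnx6XY92bpp1iKN/nrCLm7SOc42fazGhFTppZq13caRoeqRmephtenmwtpzn4s796Mz/68n4pImci3d0i250iGiAcGKDXGuFWouNXpaDaJx5eaJ2mLGBnbeBWYSJOxxmnTuVeZYzXJEgVIccVoEoYoNIbIJpdX95eXx/q325/8z9inh/jHWFiHGNdG2MaHaOZYyRZJWHZ5l5cp5vla13rLVya0pkFQ0ohFB2sJ2KpqePjJqCc5FiWoA6Rm0jPGYfOGgnYXlggWx4iXuGi3mLhHeMeHSNcXyOb4qPbJCGa5N5cphtlKRwq5locUBjFhM3WIF8p7CLqqqUmpuQiI+JfoqGd4iDdYd/ZoZoImYrQG9XiHyIhnuJgnqKe3mLeH6LdoeLdIyFco15eJBxkZdwm3pogEeBKS5sUJeShquCoKaQm5iQkYyNhYiKfoeIeYeEeIeAeId+IGddhX2GhH2HgXyIfXyIfH+Ie4SIeoiEeYh8fYp3jIx1jG5vdlaGQlKGVJuYdaJ+kJ6FmJWKkoqJjIaKg4OHfoaFe4aCeYiBZYmFg36Fgn6GgX6Gf36Gfn+GfoKGfoWEfoV/gYV8hYF6hHR9bmSEVmuJW5OPa5l5gJZ5j5KBkIqDjISDiIOEgoWDfoeCe4qCeY2E"/>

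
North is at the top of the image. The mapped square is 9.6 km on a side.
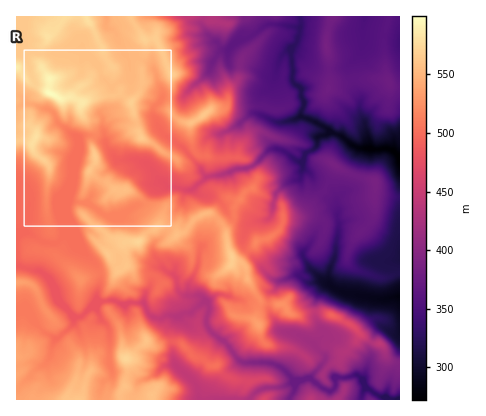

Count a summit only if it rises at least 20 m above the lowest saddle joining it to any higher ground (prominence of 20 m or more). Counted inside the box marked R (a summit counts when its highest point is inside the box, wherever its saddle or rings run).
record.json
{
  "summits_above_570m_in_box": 2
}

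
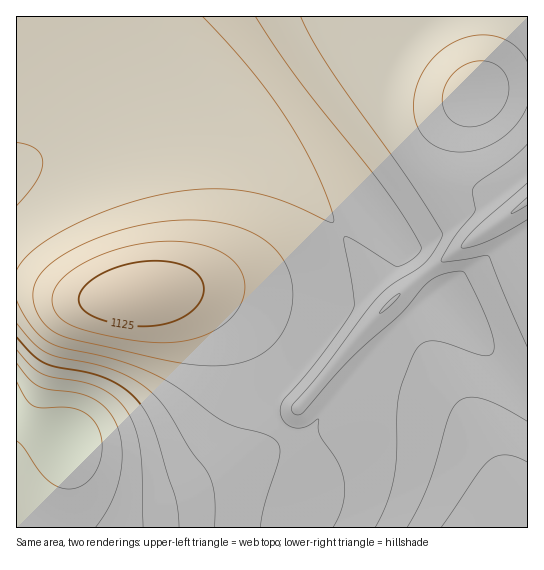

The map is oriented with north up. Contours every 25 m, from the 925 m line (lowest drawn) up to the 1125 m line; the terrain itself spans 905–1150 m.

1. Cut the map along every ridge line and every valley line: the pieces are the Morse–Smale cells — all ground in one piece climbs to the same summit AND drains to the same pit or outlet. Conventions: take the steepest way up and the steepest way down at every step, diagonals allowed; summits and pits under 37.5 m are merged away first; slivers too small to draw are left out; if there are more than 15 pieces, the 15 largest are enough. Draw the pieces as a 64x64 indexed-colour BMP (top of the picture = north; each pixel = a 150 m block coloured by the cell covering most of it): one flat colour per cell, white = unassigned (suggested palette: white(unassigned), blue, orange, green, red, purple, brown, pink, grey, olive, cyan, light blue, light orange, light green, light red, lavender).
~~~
<image width="64" height="64" href="data:image/bmp;base64,Qk12CAAAAAAAAHYAAAAoAAAAQAAAAEAAAAABAAQAAAAAAAAIAAATCwAAEwsAABAAAAAAAAAA////ALR3HwAOf/8ALKAsACgn1gC9Z5QAS1aMAMJ34wB/f38AIr28AM++FwDox64AeLv/AIrfmACWmP8A1bDFACIiIiIiIiIiIiIiIiIiIiIiIzMzMzMzMzMzMzMzMzMzIiIiIiIiIiIiIiIiIiIiIiIiMzMzMzMzMzMzMzMzMzMiIiIiIiIiIiIiIiIiIiIiIiIzMzMzMzMzMzMzMzMzMyIiIiIiIiIiIiIiIiIiIiIiIjMzMzMzMzMzMzMzMzMzIiIiIiIiIiIiIiIiIiIiIiIiIzMzMzMzMzMzMzMzMzMiIiIiIiIiIiIiIiIiIiIiIiIjMzMzMzMzMzMzMzMzMyIiIiIiIiIiIiIiIiIiIiIiIjMzMzMzMzMzMzMzMzMzIiIiIiIiIiIiIiIiIiIiIiIiMzMzMzMzMzMzMzMzMzMiIiIiIiIiIiIiIiIiIiIiIiIzMzMzMzMzMzMzMzMzMyIiIiIiIiIiIiIiIiIiIiIiIjMzMzMzMzMzMzMzMzMzIiIiIiIiIiIiIiIiIiIiIiIiMzMzMzMzMzMzMzMzMzMiIiIiIiIiIiIiIiIiIiIiIiMzMzMzMzMzMzMzMzMzMyIiIiIiIiIiIiIiIiIiIiIiERMzMzMzMzMzMzMzMzMzIiIiIiIiIiIiIiIiIiIiIiERETMzMzMzMzMzMzMzMzMiIiIiIiIiIiIiIiIiIiIiEREREzMzMzMzMzMzMzMzMyIiIiIiIiIiIiIiIiIiIiIRERETMzMzMzMzMzMzMzMzIiIiIiIiIiIiIiIiIiIiIhEREREzMzMzMzMzMzMzMzMiIiIiIiIiIiIiIiIiIiIhERERERMzMzMzMzMzMzMzMyIiIiIiIiIiIiIiIiIiIiERERERETMzMzMzMzMzMzMRIiIiIiIiIiIiIiIiIiIiIREREREREzMzMzMzMzMzMREiIiIiIiIiIiIiIiIiIiIRERERERETMzMzMzMzMzMRESIiIiIiIiIiIiIiIiIiIhEREREREREzMzMzMzMzMxERIiIiIiIiIiIiIiIiIiIhERERERERERMzMzMzMzMxEREiIiIiIiIiIiIiIiIiIiERERERERERETMzMzMzMxERESIiIiIiIiIiIiIiIiIiEREREREREREREzMzMzMxERERIiIiIiIiIiIiIiIiIiERERERERERERERMzMzMxEREREiIiIiIiIiIiIiIiIiERERERERERERERETMzMxERERESIiIiIiIiIiIiIiIiEREREREREREREREREzMzERERERIiIiIiIiIiIiIiIhEREREREREREREREREREzEREREREiIhEREREREREREREREREREREREREREREREREREREREREREREREREREREREREREREREREREREREREREREREREREREREREREREREREREREREREREREREREREREREREREREREREREREREREREREREREREREREREREREREREREREREREREREREREREREREREREREREREREREREREREREREREREREREREREREREREREREREREREREREREREREREREREREREREREREREREREREREREREREREREREREREREREREREREREREREREREREREREREREREREREREREREREREREREREREREREREREREREREREREREREREREREREREREREREREREREREREREREREREREREREREREREREREREREREREREREREREREREREREREREREREREREREREREREREREREREREREREREREREREREREREREREREREREREREREREREREUEREREREREREREREREREREREREREREREREREREREREURBERERERERERERERERERERERERERERERERERERFEREREEREREREREREREREREREREREREREREREREREUREREREQREREREREREREREREREREREREREREREREREURERERERBEREREREREREREREREREREREREREREREREUREREREREEREREREREREREREREREREREREREREREREUREREREREQREREREREREREREREREREREREREREREREURERERERERBEREREREREREREREREREREREREREREREUREREREREREERERERERERERERERERERERERERERERERREREREREREQRERERERERERERERERERERERERERERERRERERERERERBERERERERERERERERERERERERERERERFEREREREREREEREREREREREREREREREREREREREREREUREREREREREQREREREREREREREREREREREREREREREURERERERERERBERERERERERERERERERERERERERERERREREREREREREEREREREREREREREREREREREREREREREUREREREREREQRERERERERERERERERERERERERERERERRERERERERERBERERERERERERERERERERERERERERERFEREREREREREERERERERERERERERERERERERERERERERREREREREREQRERERERERERERERERERERERERERERERFERERERERERBERERERERERERERERERERERERERERERERREREREREREEREREREREREREREREREREREREREREREREUREREREREQRERERERERERERERERERERERERERERERERFERERERERBERERERERERERERERERERERERERERERERERRERERERE"/>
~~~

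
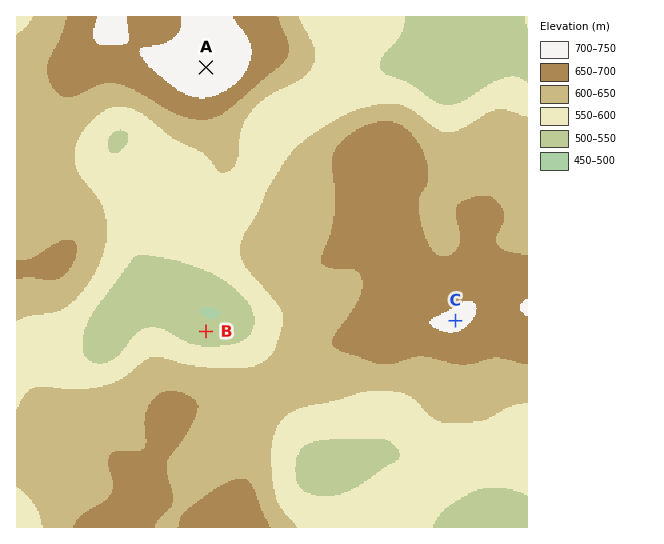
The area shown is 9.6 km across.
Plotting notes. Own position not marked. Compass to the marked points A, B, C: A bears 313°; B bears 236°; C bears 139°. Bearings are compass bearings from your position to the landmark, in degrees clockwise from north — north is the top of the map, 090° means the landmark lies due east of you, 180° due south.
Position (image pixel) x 370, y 221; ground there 680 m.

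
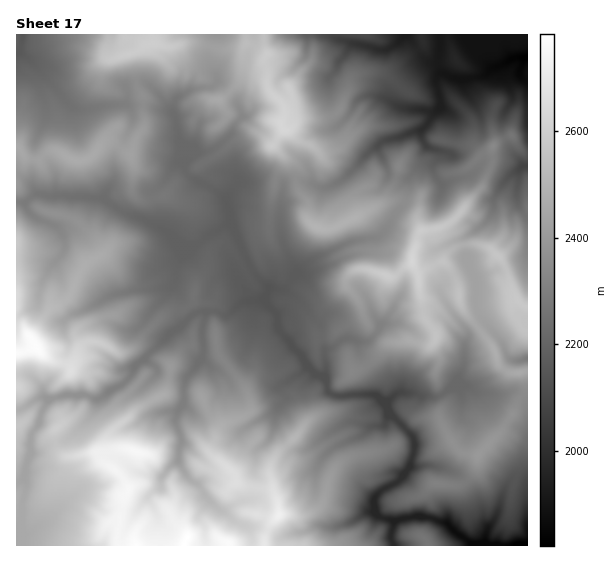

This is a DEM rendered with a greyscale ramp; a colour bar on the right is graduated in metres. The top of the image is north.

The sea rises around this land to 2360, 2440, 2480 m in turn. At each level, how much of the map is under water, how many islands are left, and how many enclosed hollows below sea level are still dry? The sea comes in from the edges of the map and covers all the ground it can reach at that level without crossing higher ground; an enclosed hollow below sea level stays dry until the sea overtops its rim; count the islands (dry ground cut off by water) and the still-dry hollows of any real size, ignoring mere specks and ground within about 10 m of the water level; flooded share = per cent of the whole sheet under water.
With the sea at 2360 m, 55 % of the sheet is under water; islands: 2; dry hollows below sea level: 0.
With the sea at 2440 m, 70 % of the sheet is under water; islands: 3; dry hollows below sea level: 0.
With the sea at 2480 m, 77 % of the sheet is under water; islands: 2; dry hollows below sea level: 0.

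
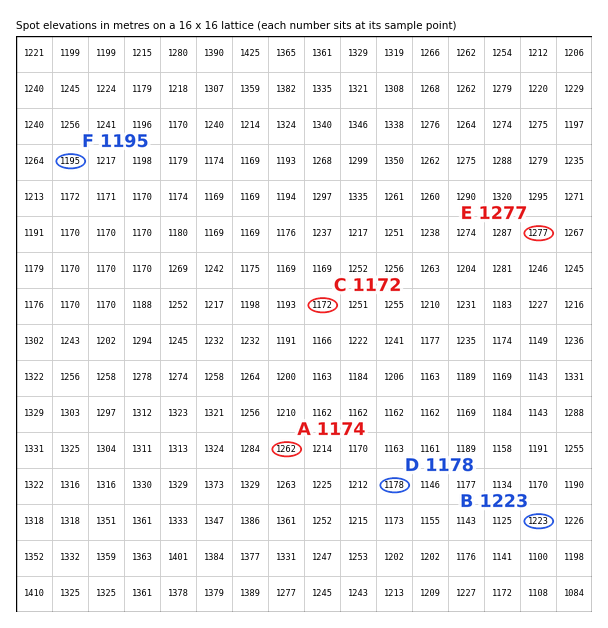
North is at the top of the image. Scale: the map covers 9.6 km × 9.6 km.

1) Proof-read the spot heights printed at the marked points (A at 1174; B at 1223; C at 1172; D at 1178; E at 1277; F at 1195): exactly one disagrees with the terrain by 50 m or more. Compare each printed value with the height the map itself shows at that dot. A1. A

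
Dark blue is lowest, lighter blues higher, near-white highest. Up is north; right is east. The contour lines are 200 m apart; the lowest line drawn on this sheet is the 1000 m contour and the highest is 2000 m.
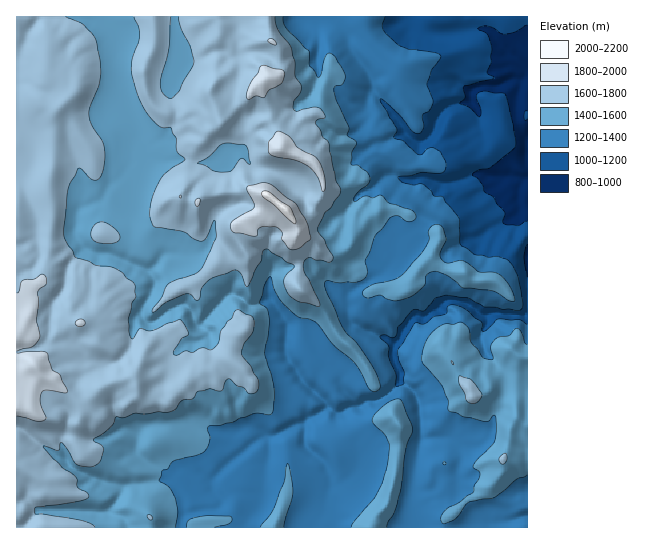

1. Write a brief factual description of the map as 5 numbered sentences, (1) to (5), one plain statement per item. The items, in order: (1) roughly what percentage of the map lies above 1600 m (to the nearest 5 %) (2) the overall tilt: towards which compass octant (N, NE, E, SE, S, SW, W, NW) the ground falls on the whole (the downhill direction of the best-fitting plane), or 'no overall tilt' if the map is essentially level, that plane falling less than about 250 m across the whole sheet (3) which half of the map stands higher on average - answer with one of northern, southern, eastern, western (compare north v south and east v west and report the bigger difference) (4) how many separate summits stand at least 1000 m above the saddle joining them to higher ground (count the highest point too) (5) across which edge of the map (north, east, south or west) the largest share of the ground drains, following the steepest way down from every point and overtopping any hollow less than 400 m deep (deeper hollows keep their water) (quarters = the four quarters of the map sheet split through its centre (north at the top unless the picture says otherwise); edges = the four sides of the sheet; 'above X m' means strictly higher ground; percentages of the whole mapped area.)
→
(1) About 35 % of the map lies above 1600 m.
(2) The general tilt is down to the east (the land rises towards the west).
(3) The western half stands higher on average than the eastern half.
(4) 1 summit rises at least 1000 m above its surroundings.
(5) The largest share of the runoff leaves by the eastern edge.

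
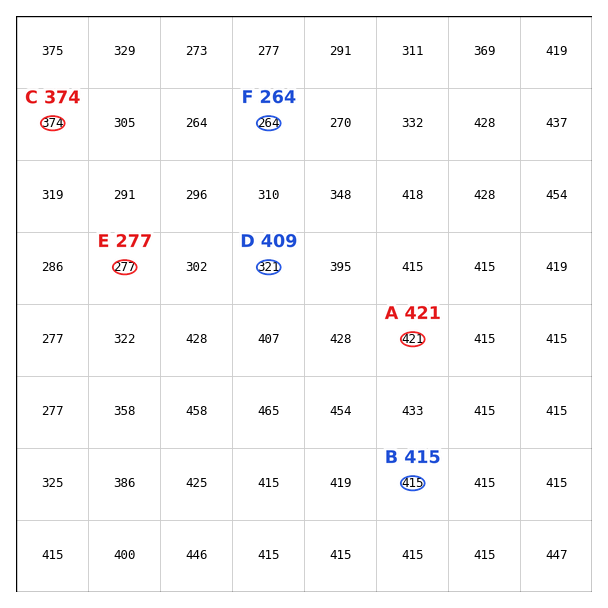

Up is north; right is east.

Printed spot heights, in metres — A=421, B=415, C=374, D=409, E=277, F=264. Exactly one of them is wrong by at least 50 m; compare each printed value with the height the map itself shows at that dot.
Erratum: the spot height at D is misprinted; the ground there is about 321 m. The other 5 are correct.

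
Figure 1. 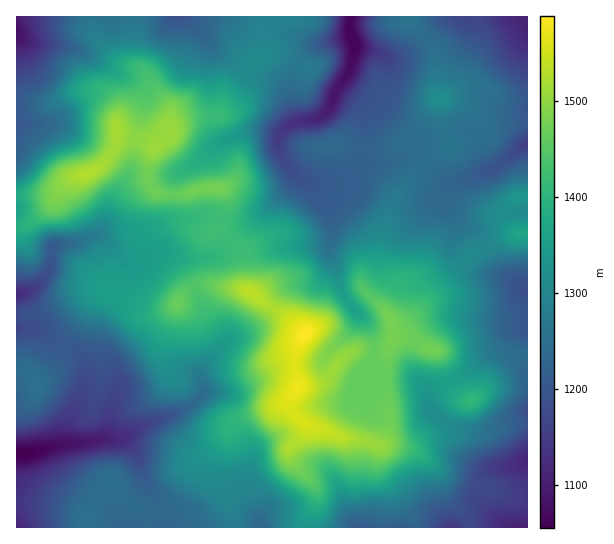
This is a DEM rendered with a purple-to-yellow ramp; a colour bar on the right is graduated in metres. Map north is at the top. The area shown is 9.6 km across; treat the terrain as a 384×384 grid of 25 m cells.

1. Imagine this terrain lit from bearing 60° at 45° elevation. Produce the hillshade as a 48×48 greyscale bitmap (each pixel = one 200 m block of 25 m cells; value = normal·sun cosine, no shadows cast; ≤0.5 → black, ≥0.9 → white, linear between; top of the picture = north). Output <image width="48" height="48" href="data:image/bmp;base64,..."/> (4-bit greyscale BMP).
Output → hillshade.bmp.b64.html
<image width="48" height="48" href="data:image/bmp;base64,Qk32BAAAAAAAAHYAAAAoAAAAMAAAADAAAAABAAQAAAAAAIAEAAATCwAAEwsAABAAAAAAAAAAAAAAABEREQAiIiIAMzMzAERERABVVVUAZmZmAHd3dwCIiIgAmZmZAKqqqgC7u7sAzMzMAN3d3QDu7u4A////AERERniId4h3dlWJhUVmeqdlZmipZYqYd1VVVoiId4h3ZVaJdUREepZVVnmYZ5mHd2ZmZ4iHiZh2VFeIdkITeoRURoiHeZh3iHdmZnd4moZURXiHdBADm2REV4h2ipiJmYh3dneJqmREZ3d3UQAnuUREaHdmm6maqZh3d3ebuVNGd3Z2QAJ6pjRVd3ZpzKqZmYh3iIiruENGdmZmQASIdDVVeIicypiIiWZ3iIiZhUNWZVV3MAV2VFZnmrvMqId4iEVWZmd2ZURmVEZ2IBRWZ4maq83LmYiIiFVmZVZmZlVlRFZ0ADRomrupm926l3iZmWZ4dmd2VVZURFZjAUaKu7qYi924U1eZqmeJh3d2VURFZVZSA2eaqpiIi9yVNGmqqmeJmHeHZCNGh0QxE1eKqpiIi9uFVoq7qmeaqXeHUhNoljIRI1aLupmInNp2eJrMy3iqqYeHQRR5hSIRJFabqZmIm7dFearMupmpmXd1ICV4ZUQyJFabqJmIiYQ1i7u7qaqZiHZkEDVmZmVDJFaKmImpeHVozcuqmZmHdmZBAkVmZndTIkZ5qqqpd4ib7su6qnd2VVUwFEVVZ4dTIjV5u8ynWJq83bu6qndlQzMiRVRGeHYxEkebzf2CSaq8y7uqmYdkMjRFZlRXmGQhJYq8zvoheqq7uqqqqWVDI0Vnd2Rol1MjerzMzcMXu6mruru7qlUyJFeIiHZohlVYrMvMzHFrqZmqu7y7qUVTJGiIiHd3eIiKq7u821ObmJmru7uphzWFFHiIh3d3eIiZqrvN2kWamaq7uZmHZUimRniId3d2Z3eJq7vN2EaZqqq7qIh2RHmnVWd2Z3dlVneJqqq8yGeJqqmqmIh1RIhiFGZUZ3ZVZ3iaqpq9yXeImqmamIdUVnYxJGZUVmVWd4iaqqveyXd3mamZmGVWiUMkZndURVVWZ3ebu73dqHd3iamZh2Z4iTI2d3dkREVWZmaavMzKiHd2eZmYh3d3d0RGd3dlVFiId3iqztypd4h2eJmYiIh2eEM1Znh3ZYqpiJqr7+uXd3d3eImYiJmHiUIUaImYdoqpmZic/+p2Z3d3d4iIeJmIiFQ0eIiJdmiJmZie/8dVZ3h3d3iHeIiIiGZmd1RohniJqpiu/6VXeIiHd4d3eIiJqnd3ZCE3mIiKupmt7aZ5mZmId4d3iIiJmnd2UgA4qYeKuoibzKmZh4mYd3d3iIiZmGZVQAFIqYebuoirupiIlmeId2ZWeIiZmVVVMRNoqYeby5q7y5dXqUV3d1RGiZmZmndkIkZ4mYiszKq7u5doulVnh1RHqpiJqohkNGiZh4vcu6q7qpd5uoVXh1Roqpmru4hkRXmXZp3supqpmYd4q7Y2h2VomZq7uodlV4dVac7bqpiHiIiJvdlGh1Vomqu7uodlZ1Rom83KqoZoiJmrzupUVEVoqqq7unVEREaJq8uqqWV4iJqqvdkgI0V5q6q7qkQzNGiZmrupl2Z3eJiIrNcAJGeaupm7qkRERXmYmaupdmd3eId4rNcANWm7upm6qQ=="/>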